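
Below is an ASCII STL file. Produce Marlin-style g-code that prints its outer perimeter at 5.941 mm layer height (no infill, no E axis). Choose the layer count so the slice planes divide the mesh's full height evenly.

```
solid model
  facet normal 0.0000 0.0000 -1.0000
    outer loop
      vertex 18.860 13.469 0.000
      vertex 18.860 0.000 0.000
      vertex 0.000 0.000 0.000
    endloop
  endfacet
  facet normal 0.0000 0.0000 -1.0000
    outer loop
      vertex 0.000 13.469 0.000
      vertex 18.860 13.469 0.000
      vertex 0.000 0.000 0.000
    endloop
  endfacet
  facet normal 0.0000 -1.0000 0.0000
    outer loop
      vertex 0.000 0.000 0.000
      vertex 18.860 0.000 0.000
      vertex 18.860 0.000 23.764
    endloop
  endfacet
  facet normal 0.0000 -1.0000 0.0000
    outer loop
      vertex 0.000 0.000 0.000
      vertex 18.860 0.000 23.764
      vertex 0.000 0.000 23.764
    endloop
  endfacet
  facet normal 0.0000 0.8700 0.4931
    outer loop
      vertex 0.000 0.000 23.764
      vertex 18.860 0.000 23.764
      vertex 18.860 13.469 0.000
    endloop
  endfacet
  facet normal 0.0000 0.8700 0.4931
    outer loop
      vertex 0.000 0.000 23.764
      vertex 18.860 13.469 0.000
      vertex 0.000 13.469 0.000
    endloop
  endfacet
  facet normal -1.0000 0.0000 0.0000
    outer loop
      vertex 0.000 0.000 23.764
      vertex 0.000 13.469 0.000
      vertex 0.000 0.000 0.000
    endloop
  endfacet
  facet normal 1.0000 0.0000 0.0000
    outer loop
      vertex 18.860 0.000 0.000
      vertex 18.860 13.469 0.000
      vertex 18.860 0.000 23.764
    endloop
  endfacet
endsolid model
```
; perimeter-only toolpath
G21 ; units = mm
G90 ; absolute positioning
G28 ; home
; layer 1
G0 Z5.941
G0 X0.000 Y0.000
G1 X18.860 Y0.000
G1 X18.860 Y10.102
G1 X0.000 Y10.102
G1 X0.000 Y0.000
; layer 2
G0 Z11.882
G0 X0.000 Y0.000
G1 X18.860 Y0.000
G1 X18.860 Y6.734
G1 X0.000 Y6.734
G1 X0.000 Y0.000
; layer 3
G0 Z17.823
G0 X0.000 Y0.000
G1 X18.860 Y0.000
G1 X18.860 Y3.367
G1 X0.000 Y3.367
G1 X0.000 Y0.000
M2 ; end

The solid is a wedge (ramp): 18.9 × 13.5 mm base, rising to 23.8 mm along the y=0 edge and sloping linearly to z=0 at y=13.5. Slicing at Δz = 5.941 mm — 4 equal slices spanning the solid's height, so layer i sits at z = i·h/4 — gives 3 non-empty perimeters. Each is a 4-segment closed polygon; G0 lifts to the layer z and rapids to the start vertex, then G1 traces the edges. The cross-section shrinks linearly with z (the slice at the apex is degenerate and omitted).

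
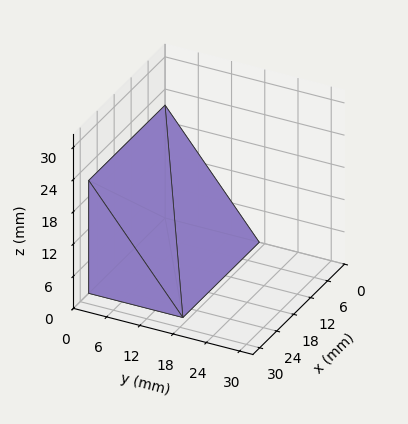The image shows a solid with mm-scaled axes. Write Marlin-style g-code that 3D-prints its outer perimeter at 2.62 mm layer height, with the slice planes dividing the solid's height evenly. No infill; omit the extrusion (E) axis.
Reading the render: the shape is a wedge (ramp): 27 × 17 mm base, rising to 21 mm along the y=0 edge and sloping linearly to z=0 at y=17 (dimensions read to the nearest mm from the axis ticks). For the g-code, the solid's height is divided into equal slices at the stated Δz and each level perimeter traced with G1 moves after a G0 lift.

; perimeter-only toolpath
G21 ; units = mm
G90 ; absolute positioning
G28 ; home
; layer 1
G0 Z2.62
G0 X0.00 Y0.00
G1 X27.00 Y0.00
G1 X27.00 Y14.88
G1 X0.00 Y14.88
G1 X0.00 Y0.00
; layer 2
G0 Z5.25
G0 X0.00 Y0.00
G1 X27.00 Y0.00
G1 X27.00 Y12.75
G1 X0.00 Y12.75
G1 X0.00 Y0.00
; layer 3
G0 Z7.88
G0 X0.00 Y0.00
G1 X27.00 Y0.00
G1 X27.00 Y10.62
G1 X0.00 Y10.62
G1 X0.00 Y0.00
; layer 4
G0 Z10.50
G0 X0.00 Y0.00
G1 X27.00 Y0.00
G1 X27.00 Y8.50
G1 X0.00 Y8.50
G1 X0.00 Y0.00
; layer 5
G0 Z13.12
G0 X0.00 Y0.00
G1 X27.00 Y0.00
G1 X27.00 Y6.38
G1 X0.00 Y6.38
G1 X0.00 Y0.00
; layer 6
G0 Z15.75
G0 X0.00 Y0.00
G1 X27.00 Y0.00
G1 X27.00 Y4.25
G1 X0.00 Y4.25
G1 X0.00 Y0.00
; layer 7
G0 Z18.38
G0 X0.00 Y0.00
G1 X27.00 Y0.00
G1 X27.00 Y2.12
G1 X0.00 Y2.12
G1 X0.00 Y0.00
M2 ; end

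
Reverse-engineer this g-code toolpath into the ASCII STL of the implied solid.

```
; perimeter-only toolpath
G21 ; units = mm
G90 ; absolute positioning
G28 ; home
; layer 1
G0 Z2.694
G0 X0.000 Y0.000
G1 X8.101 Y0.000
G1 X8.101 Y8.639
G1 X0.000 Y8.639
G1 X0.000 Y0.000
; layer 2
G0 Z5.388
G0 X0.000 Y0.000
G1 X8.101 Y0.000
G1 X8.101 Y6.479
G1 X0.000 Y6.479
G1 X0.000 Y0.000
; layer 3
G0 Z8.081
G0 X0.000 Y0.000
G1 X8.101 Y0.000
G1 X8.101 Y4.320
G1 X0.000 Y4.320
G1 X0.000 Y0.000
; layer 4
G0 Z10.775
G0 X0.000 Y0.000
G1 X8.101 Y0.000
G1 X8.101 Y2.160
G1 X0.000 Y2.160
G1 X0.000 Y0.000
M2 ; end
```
solid part
  facet normal 0.0000 0.0000 -1.0000
    outer loop
      vertex 8.101 10.799 0.000
      vertex 8.101 0.000 0.000
      vertex 0.000 0.000 0.000
    endloop
  endfacet
  facet normal 0.0000 0.0000 -1.0000
    outer loop
      vertex 0.000 10.799 0.000
      vertex 8.101 10.799 0.000
      vertex 0.000 0.000 0.000
    endloop
  endfacet
  facet normal 0.0000 -1.0000 0.0000
    outer loop
      vertex 0.000 0.000 0.000
      vertex 8.101 0.000 0.000
      vertex 8.101 0.000 13.469
    endloop
  endfacet
  facet normal 0.0000 -1.0000 0.0000
    outer loop
      vertex 0.000 0.000 0.000
      vertex 8.101 0.000 13.469
      vertex 0.000 0.000 13.469
    endloop
  endfacet
  facet normal 0.0000 0.7802 0.6255
    outer loop
      vertex 0.000 0.000 13.469
      vertex 8.101 0.000 13.469
      vertex 8.101 10.799 0.000
    endloop
  endfacet
  facet normal 0.0000 0.7802 0.6255
    outer loop
      vertex 0.000 0.000 13.469
      vertex 8.101 10.799 0.000
      vertex 0.000 10.799 0.000
    endloop
  endfacet
  facet normal -1.0000 0.0000 0.0000
    outer loop
      vertex 0.000 0.000 13.469
      vertex 0.000 10.799 0.000
      vertex 0.000 0.000 0.000
    endloop
  endfacet
  facet normal 1.0000 0.0000 0.0000
    outer loop
      vertex 8.101 0.000 0.000
      vertex 8.101 10.799 0.000
      vertex 8.101 0.000 13.469
    endloop
  endfacet
endsolid part

The G0 Z moves step by Δz≈2.694 mm. The G1 loops shrink linearly with z, so the solid tapers from its base footprint up to z≈13.5. Closing with a flat bottom cap and the tapered top and triangulating gives 8 facets — a wedge (ramp): 8.1 × 10.8 mm base, rising to 13.5 mm along the y=0 edge and sloping linearly to z=0 at y=10.8.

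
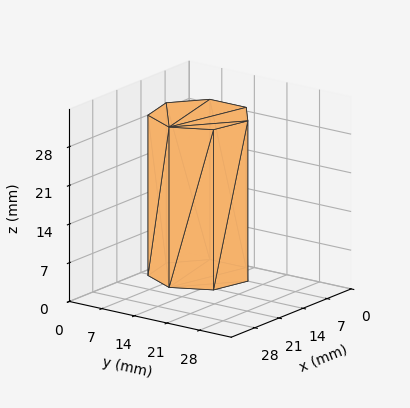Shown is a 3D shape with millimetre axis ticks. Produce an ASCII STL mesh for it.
Reading the render: the shape is a regular 7-sided prism (a cylinder approximated with 7 flat sides), circumscribed radius ≈ 9 mm, height ≈ 29 mm (dimensions read to the nearest mm from the axis ticks). For the STL, each face is triangulated and given an outward normal.

solid part
  facet normal 0.0000 0.0000 -1.0000
    outer loop
      vertex 6.997 17.774 0.000
      vertex 14.611 16.036 0.000
      vertex 18.000 9.000 0.000
    endloop
  endfacet
  facet normal 0.0000 0.0000 -1.0000
    outer loop
      vertex 0.891 12.905 0.000
      vertex 6.997 17.774 0.000
      vertex 18.000 9.000 0.000
    endloop
  endfacet
  facet normal 0.0000 0.0000 -1.0000
    outer loop
      vertex 0.891 5.095 0.000
      vertex 0.891 12.905 0.000
      vertex 18.000 9.000 0.000
    endloop
  endfacet
  facet normal 0.0000 0.0000 -1.0000
    outer loop
      vertex 6.997 0.226 0.000
      vertex 0.891 5.095 0.000
      vertex 18.000 9.000 0.000
    endloop
  endfacet
  facet normal 0.0000 0.0000 -1.0000
    outer loop
      vertex 14.611 1.964 0.000
      vertex 6.997 0.226 0.000
      vertex 18.000 9.000 0.000
    endloop
  endfacet
  facet normal 0.0000 0.0000 1.0000
    outer loop
      vertex 18.000 9.000 29.000
      vertex 14.611 16.036 29.000
      vertex 6.997 17.774 29.000
    endloop
  endfacet
  facet normal 0.0000 0.0000 1.0000
    outer loop
      vertex 18.000 9.000 29.000
      vertex 6.997 17.774 29.000
      vertex 0.891 12.905 29.000
    endloop
  endfacet
  facet normal 0.0000 0.0000 1.0000
    outer loop
      vertex 18.000 9.000 29.000
      vertex 0.891 12.905 29.000
      vertex 0.891 5.095 29.000
    endloop
  endfacet
  facet normal 0.0000 0.0000 1.0000
    outer loop
      vertex 18.000 9.000 29.000
      vertex 0.891 5.095 29.000
      vertex 6.997 0.226 29.000
    endloop
  endfacet
  facet normal 0.0000 0.0000 1.0000
    outer loop
      vertex 18.000 9.000 29.000
      vertex 6.997 0.226 29.000
      vertex 14.611 1.964 29.000
    endloop
  endfacet
  facet normal 0.9009 0.4340 0.0000
    outer loop
      vertex 18.000 9.000 0.000
      vertex 14.611 16.036 0.000
      vertex 14.611 16.036 29.000
    endloop
  endfacet
  facet normal 0.9009 0.4340 0.0000
    outer loop
      vertex 18.000 9.000 0.000
      vertex 14.611 16.036 29.000
      vertex 18.000 9.000 29.000
    endloop
  endfacet
  facet normal 0.2225 0.9749 0.0000
    outer loop
      vertex 14.611 16.036 0.000
      vertex 6.997 17.774 0.000
      vertex 6.997 17.774 29.000
    endloop
  endfacet
  facet normal 0.2225 0.9749 0.0000
    outer loop
      vertex 14.611 16.036 0.000
      vertex 6.997 17.774 29.000
      vertex 14.611 16.036 29.000
    endloop
  endfacet
  facet normal -0.6235 0.7819 0.0000
    outer loop
      vertex 6.997 17.774 0.000
      vertex 0.891 12.905 0.000
      vertex 0.891 12.905 29.000
    endloop
  endfacet
  facet normal -0.6235 0.7819 0.0000
    outer loop
      vertex 6.997 17.774 0.000
      vertex 0.891 12.905 29.000
      vertex 6.997 17.774 29.000
    endloop
  endfacet
  facet normal -1.0000 0.0000 0.0000
    outer loop
      vertex 0.891 12.905 0.000
      vertex 0.891 5.095 0.000
      vertex 0.891 5.095 29.000
    endloop
  endfacet
  facet normal -1.0000 0.0000 0.0000
    outer loop
      vertex 0.891 12.905 0.000
      vertex 0.891 5.095 29.000
      vertex 0.891 12.905 29.000
    endloop
  endfacet
  facet normal -0.6235 -0.7819 0.0000
    outer loop
      vertex 0.891 5.095 0.000
      vertex 6.997 0.226 0.000
      vertex 6.997 0.226 29.000
    endloop
  endfacet
  facet normal -0.6235 -0.7819 0.0000
    outer loop
      vertex 0.891 5.095 0.000
      vertex 6.997 0.226 29.000
      vertex 0.891 5.095 29.000
    endloop
  endfacet
  facet normal 0.2225 -0.9749 0.0000
    outer loop
      vertex 6.997 0.226 0.000
      vertex 14.611 1.964 0.000
      vertex 14.611 1.964 29.000
    endloop
  endfacet
  facet normal 0.2225 -0.9749 0.0000
    outer loop
      vertex 6.997 0.226 0.000
      vertex 14.611 1.964 29.000
      vertex 6.997 0.226 29.000
    endloop
  endfacet
  facet normal 0.9009 -0.4340 0.0000
    outer loop
      vertex 14.611 1.964 0.000
      vertex 18.000 9.000 0.000
      vertex 18.000 9.000 29.000
    endloop
  endfacet
  facet normal 0.9009 -0.4340 0.0000
    outer loop
      vertex 14.611 1.964 0.000
      vertex 18.000 9.000 29.000
      vertex 14.611 1.964 29.000
    endloop
  endfacet
endsolid part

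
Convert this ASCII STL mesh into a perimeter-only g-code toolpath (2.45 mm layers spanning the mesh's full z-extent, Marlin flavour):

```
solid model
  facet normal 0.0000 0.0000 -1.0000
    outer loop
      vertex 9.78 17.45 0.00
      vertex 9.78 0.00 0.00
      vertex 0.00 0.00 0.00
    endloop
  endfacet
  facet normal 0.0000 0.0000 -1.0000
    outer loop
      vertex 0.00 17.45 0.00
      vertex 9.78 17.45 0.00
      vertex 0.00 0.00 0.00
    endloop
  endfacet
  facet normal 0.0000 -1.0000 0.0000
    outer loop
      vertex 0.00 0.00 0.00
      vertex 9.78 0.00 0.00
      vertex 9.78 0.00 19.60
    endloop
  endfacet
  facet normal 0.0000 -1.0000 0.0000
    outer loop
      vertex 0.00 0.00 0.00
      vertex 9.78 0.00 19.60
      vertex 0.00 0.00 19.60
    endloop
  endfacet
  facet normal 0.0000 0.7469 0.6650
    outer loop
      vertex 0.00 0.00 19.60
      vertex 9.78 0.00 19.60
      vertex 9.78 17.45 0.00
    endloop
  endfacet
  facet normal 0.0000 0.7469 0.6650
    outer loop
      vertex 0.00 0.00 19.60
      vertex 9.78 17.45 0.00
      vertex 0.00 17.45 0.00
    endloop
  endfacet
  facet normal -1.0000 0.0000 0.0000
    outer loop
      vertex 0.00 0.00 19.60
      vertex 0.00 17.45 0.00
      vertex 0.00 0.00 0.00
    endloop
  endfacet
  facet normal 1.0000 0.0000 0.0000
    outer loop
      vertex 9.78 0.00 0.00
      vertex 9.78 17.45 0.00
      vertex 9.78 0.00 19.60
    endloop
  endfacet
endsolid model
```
; perimeter-only toolpath
G21 ; units = mm
G90 ; absolute positioning
G28 ; home
; layer 1
G0 Z2.45
G0 X0.00 Y0.00
G1 X9.78 Y0.00
G1 X9.78 Y15.27
G1 X0.00 Y15.27
G1 X0.00 Y0.00
; layer 2
G0 Z4.90
G0 X0.00 Y0.00
G1 X9.78 Y0.00
G1 X9.78 Y13.09
G1 X0.00 Y13.09
G1 X0.00 Y0.00
; layer 3
G0 Z7.35
G0 X0.00 Y0.00
G1 X9.78 Y0.00
G1 X9.78 Y10.91
G1 X0.00 Y10.91
G1 X0.00 Y0.00
; layer 4
G0 Z9.80
G0 X0.00 Y0.00
G1 X9.78 Y0.00
G1 X9.78 Y8.72
G1 X0.00 Y8.72
G1 X0.00 Y0.00
; layer 5
G0 Z12.25
G0 X0.00 Y0.00
G1 X9.78 Y0.00
G1 X9.78 Y6.54
G1 X0.00 Y6.54
G1 X0.00 Y0.00
; layer 6
G0 Z14.70
G0 X0.00 Y0.00
G1 X9.78 Y0.00
G1 X9.78 Y4.36
G1 X0.00 Y4.36
G1 X0.00 Y0.00
; layer 7
G0 Z17.15
G0 X0.00 Y0.00
G1 X9.78 Y0.00
G1 X9.78 Y2.18
G1 X0.00 Y2.18
G1 X0.00 Y0.00
M2 ; end

The solid is a wedge (ramp): 9.78 × 17.4 mm base, rising to 19.6 mm along the y=0 edge and sloping linearly to z=0 at y=17.4. Slicing at Δz = 2.45 mm — 8 equal slices spanning the solid's height, so layer i sits at z = i·h/8 — gives 7 non-empty perimeters. Each is a 4-segment closed polygon; G0 lifts to the layer z and rapids to the start vertex, then G1 traces the edges. The cross-section shrinks linearly with z (the slice at the apex is degenerate and omitted).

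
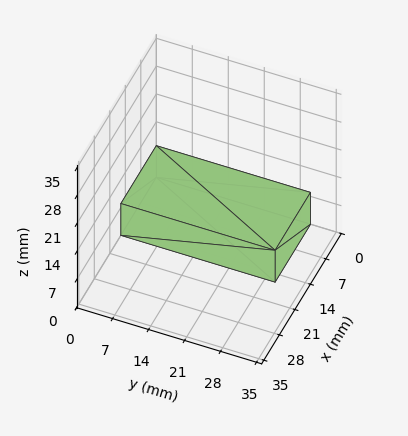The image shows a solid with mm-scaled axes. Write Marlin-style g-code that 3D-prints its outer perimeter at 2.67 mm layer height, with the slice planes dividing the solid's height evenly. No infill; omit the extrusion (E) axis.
Reading the render: the shape is a rectangular box, roughly 16 × 30 mm footprint and 8 mm tall (dimensions read to the nearest mm from the axis ticks). For the g-code, the solid's height is divided into equal slices at the stated Δz and each level perimeter traced with G1 moves after a G0 lift.

; perimeter-only toolpath
G21 ; units = mm
G90 ; absolute positioning
G28 ; home
; layer 1
G0 Z2.67
G0 X0.00 Y0.00
G1 X16.00 Y0.00
G1 X16.00 Y30.00
G1 X0.00 Y30.00
G1 X0.00 Y0.00
; layer 2
G0 Z5.33
G0 X0.00 Y0.00
G1 X16.00 Y0.00
G1 X16.00 Y30.00
G1 X0.00 Y30.00
G1 X0.00 Y0.00
; layer 3
G0 Z8.00
G0 X0.00 Y0.00
G1 X16.00 Y0.00
G1 X16.00 Y30.00
G1 X0.00 Y30.00
G1 X0.00 Y0.00
M2 ; end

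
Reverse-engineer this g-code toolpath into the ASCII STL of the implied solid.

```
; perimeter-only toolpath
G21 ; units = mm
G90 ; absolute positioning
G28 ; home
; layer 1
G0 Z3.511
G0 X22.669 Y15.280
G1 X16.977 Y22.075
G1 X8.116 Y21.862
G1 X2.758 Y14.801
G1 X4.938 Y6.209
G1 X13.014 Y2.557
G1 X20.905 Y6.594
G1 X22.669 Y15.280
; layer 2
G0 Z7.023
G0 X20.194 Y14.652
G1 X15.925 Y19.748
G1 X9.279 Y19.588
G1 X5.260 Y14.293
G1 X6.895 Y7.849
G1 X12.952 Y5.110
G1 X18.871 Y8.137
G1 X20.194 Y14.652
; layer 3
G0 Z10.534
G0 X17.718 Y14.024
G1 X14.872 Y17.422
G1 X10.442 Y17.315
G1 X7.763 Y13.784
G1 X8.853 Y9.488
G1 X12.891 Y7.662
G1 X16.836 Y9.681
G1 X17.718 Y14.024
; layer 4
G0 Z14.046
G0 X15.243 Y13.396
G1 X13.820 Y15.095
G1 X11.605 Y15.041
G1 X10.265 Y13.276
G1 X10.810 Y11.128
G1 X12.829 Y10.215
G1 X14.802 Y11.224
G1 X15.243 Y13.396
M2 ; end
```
solid part
  facet normal 0.0000 0.0000 -1.0000
    outer loop
      vertex 6.953 24.135 0.000
      vertex 18.029 24.402 0.000
      vertex 25.144 15.908 0.000
    endloop
  endfacet
  facet normal 0.0000 0.0000 -1.0000
    outer loop
      vertex 0.255 15.309 0.000
      vertex 6.953 24.135 0.000
      vertex 25.144 15.908 0.000
    endloop
  endfacet
  facet normal 0.0000 0.0000 -1.0000
    outer loop
      vertex 2.980 4.569 0.000
      vertex 0.255 15.309 0.000
      vertex 25.144 15.908 0.000
    endloop
  endfacet
  facet normal 0.0000 0.0000 -1.0000
    outer loop
      vertex 13.075 0.004 0.000
      vertex 2.980 4.569 0.000
      vertex 25.144 15.908 0.000
    endloop
  endfacet
  facet normal 0.0000 0.0000 -1.0000
    outer loop
      vertex 22.939 5.050 0.000
      vertex 13.075 0.004 0.000
      vertex 25.144 15.908 0.000
    endloop
  endfacet
  facet normal 0.6412 0.5371 0.5481
    outer loop
      vertex 25.144 15.908 0.000
      vertex 18.029 24.402 0.000
      vertex 12.768 12.768 17.557
    endloop
  endfacet
  facet normal -0.0202 0.8362 0.5481
    outer loop
      vertex 18.029 24.402 0.000
      vertex 6.953 24.135 0.000
      vertex 12.768 12.768 17.557
    endloop
  endfacet
  facet normal -0.6663 0.5056 0.5481
    outer loop
      vertex 6.953 24.135 0.000
      vertex 0.255 15.309 0.000
      vertex 12.768 12.768 17.557
    endloop
  endfacet
  facet normal -0.8108 -0.2057 0.5481
    outer loop
      vertex 0.255 15.309 0.000
      vertex 2.980 4.569 0.000
      vertex 12.768 12.768 17.557
    endloop
  endfacet
  facet normal -0.3446 -0.7621 0.5481
    outer loop
      vertex 2.980 4.569 0.000
      vertex 13.075 0.004 0.000
      vertex 12.768 12.768 17.557
    endloop
  endfacet
  facet normal 0.3809 -0.7447 0.5480
    outer loop
      vertex 13.075 0.004 0.000
      vertex 22.939 5.050 0.000
      vertex 12.768 12.768 17.557
    endloop
  endfacet
  facet normal 0.8197 -0.1665 0.5480
    outer loop
      vertex 22.939 5.050 0.000
      vertex 25.144 15.908 0.000
      vertex 12.768 12.768 17.557
    endloop
  endfacet
endsolid part

The G0 Z moves step by Δz≈3.511 mm. The G1 loops shrink linearly with z, so the solid tapers from its base footprint up to z≈17.6. Closing with a flat bottom cap and the tapered top and triangulating gives 12 facets — a regular 7-sided pyramid, base circumscribed radius ≈ 12.8 mm, apex at z ≈ 17.6 mm.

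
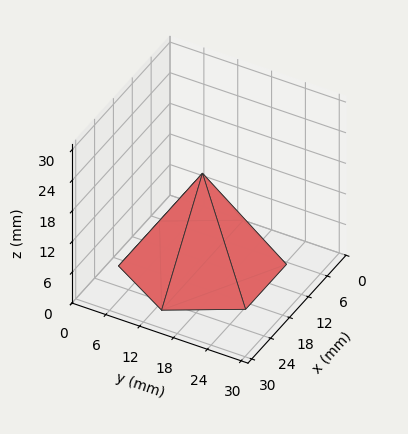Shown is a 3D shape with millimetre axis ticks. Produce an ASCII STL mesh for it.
Reading the render: the shape is a regular 6-sided pyramid, base circumscribed radius ≈ 13 mm, apex at z ≈ 18 mm (dimensions read to the nearest mm from the axis ticks). For the STL, each face is triangulated and given an outward normal.

solid part
  facet normal 0.0000 0.0000 -1.0000
    outer loop
      vertex 6.50 24.26 0.00
      vertex 19.50 24.26 0.00
      vertex 26.00 13.00 0.00
    endloop
  endfacet
  facet normal 0.0000 0.0000 -1.0000
    outer loop
      vertex 0.00 13.00 0.00
      vertex 6.50 24.26 0.00
      vertex 26.00 13.00 0.00
    endloop
  endfacet
  facet normal 0.0000 0.0000 -1.0000
    outer loop
      vertex 6.50 1.74 0.00
      vertex 0.00 13.00 0.00
      vertex 26.00 13.00 0.00
    endloop
  endfacet
  facet normal 0.0000 0.0000 -1.0000
    outer loop
      vertex 19.50 1.74 0.00
      vertex 6.50 1.74 0.00
      vertex 26.00 13.00 0.00
    endloop
  endfacet
  facet normal 0.7343 0.4239 0.5303
    outer loop
      vertex 26.00 13.00 0.00
      vertex 19.50 24.26 0.00
      vertex 13.00 13.00 18.00
    endloop
  endfacet
  facet normal 0.0000 0.8478 0.5303
    outer loop
      vertex 19.50 24.26 0.00
      vertex 6.50 24.26 0.00
      vertex 13.00 13.00 18.00
    endloop
  endfacet
  facet normal -0.7343 0.4239 0.5303
    outer loop
      vertex 6.50 24.26 0.00
      vertex 0.00 13.00 0.00
      vertex 13.00 13.00 18.00
    endloop
  endfacet
  facet normal -0.7343 -0.4239 0.5303
    outer loop
      vertex 0.00 13.00 0.00
      vertex 6.50 1.74 0.00
      vertex 13.00 13.00 18.00
    endloop
  endfacet
  facet normal 0.0000 -0.8478 0.5303
    outer loop
      vertex 6.50 1.74 0.00
      vertex 19.50 1.74 0.00
      vertex 13.00 13.00 18.00
    endloop
  endfacet
  facet normal 0.7343 -0.4239 0.5303
    outer loop
      vertex 19.50 1.74 0.00
      vertex 26.00 13.00 0.00
      vertex 13.00 13.00 18.00
    endloop
  endfacet
endsolid part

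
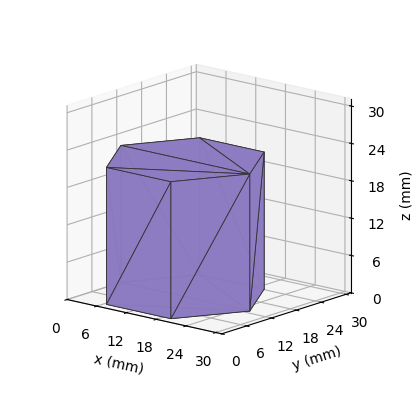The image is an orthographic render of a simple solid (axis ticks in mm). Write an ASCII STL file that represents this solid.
Reading the render: the shape is a regular 6-sided prism (a cylinder approximated with 6 flat sides), circumscribed radius ≈ 13 mm, height ≈ 22 mm (dimensions read to the nearest mm from the axis ticks). For the STL, each face is triangulated and given an outward normal.

solid part
  facet normal 0.0000 0.0000 -1.0000
    outer loop
      vertex 6.500 24.258 0.000
      vertex 19.500 24.258 0.000
      vertex 26.000 13.000 0.000
    endloop
  endfacet
  facet normal 0.0000 0.0000 -1.0000
    outer loop
      vertex 0.000 13.000 0.000
      vertex 6.500 24.258 0.000
      vertex 26.000 13.000 0.000
    endloop
  endfacet
  facet normal 0.0000 0.0000 -1.0000
    outer loop
      vertex 6.500 1.742 0.000
      vertex 0.000 13.000 0.000
      vertex 26.000 13.000 0.000
    endloop
  endfacet
  facet normal 0.0000 0.0000 -1.0000
    outer loop
      vertex 19.500 1.742 0.000
      vertex 6.500 1.742 0.000
      vertex 26.000 13.000 0.000
    endloop
  endfacet
  facet normal 0.0000 0.0000 1.0000
    outer loop
      vertex 26.000 13.000 22.000
      vertex 19.500 24.258 22.000
      vertex 6.500 24.258 22.000
    endloop
  endfacet
  facet normal 0.0000 0.0000 1.0000
    outer loop
      vertex 26.000 13.000 22.000
      vertex 6.500 24.258 22.000
      vertex 0.000 13.000 22.000
    endloop
  endfacet
  facet normal 0.0000 0.0000 1.0000
    outer loop
      vertex 26.000 13.000 22.000
      vertex 0.000 13.000 22.000
      vertex 6.500 1.742 22.000
    endloop
  endfacet
  facet normal 0.0000 0.0000 1.0000
    outer loop
      vertex 26.000 13.000 22.000
      vertex 6.500 1.742 22.000
      vertex 19.500 1.742 22.000
    endloop
  endfacet
  facet normal 0.8660 0.5000 0.0000
    outer loop
      vertex 26.000 13.000 0.000
      vertex 19.500 24.258 0.000
      vertex 19.500 24.258 22.000
    endloop
  endfacet
  facet normal 0.8660 0.5000 0.0000
    outer loop
      vertex 26.000 13.000 0.000
      vertex 19.500 24.258 22.000
      vertex 26.000 13.000 22.000
    endloop
  endfacet
  facet normal 0.0000 1.0000 0.0000
    outer loop
      vertex 19.500 24.258 0.000
      vertex 6.500 24.258 0.000
      vertex 6.500 24.258 22.000
    endloop
  endfacet
  facet normal 0.0000 1.0000 0.0000
    outer loop
      vertex 19.500 24.258 0.000
      vertex 6.500 24.258 22.000
      vertex 19.500 24.258 22.000
    endloop
  endfacet
  facet normal -0.8660 0.5000 0.0000
    outer loop
      vertex 6.500 24.258 0.000
      vertex 0.000 13.000 0.000
      vertex 0.000 13.000 22.000
    endloop
  endfacet
  facet normal -0.8660 0.5000 0.0000
    outer loop
      vertex 6.500 24.258 0.000
      vertex 0.000 13.000 22.000
      vertex 6.500 24.258 22.000
    endloop
  endfacet
  facet normal -0.8660 -0.5000 0.0000
    outer loop
      vertex 0.000 13.000 0.000
      vertex 6.500 1.742 0.000
      vertex 6.500 1.742 22.000
    endloop
  endfacet
  facet normal -0.8660 -0.5000 0.0000
    outer loop
      vertex 0.000 13.000 0.000
      vertex 6.500 1.742 22.000
      vertex 0.000 13.000 22.000
    endloop
  endfacet
  facet normal 0.0000 -1.0000 0.0000
    outer loop
      vertex 6.500 1.742 0.000
      vertex 19.500 1.742 0.000
      vertex 19.500 1.742 22.000
    endloop
  endfacet
  facet normal 0.0000 -1.0000 0.0000
    outer loop
      vertex 6.500 1.742 0.000
      vertex 19.500 1.742 22.000
      vertex 6.500 1.742 22.000
    endloop
  endfacet
  facet normal 0.8660 -0.5000 0.0000
    outer loop
      vertex 19.500 1.742 0.000
      vertex 26.000 13.000 0.000
      vertex 26.000 13.000 22.000
    endloop
  endfacet
  facet normal 0.8660 -0.5000 0.0000
    outer loop
      vertex 19.500 1.742 0.000
      vertex 26.000 13.000 22.000
      vertex 19.500 1.742 22.000
    endloop
  endfacet
endsolid part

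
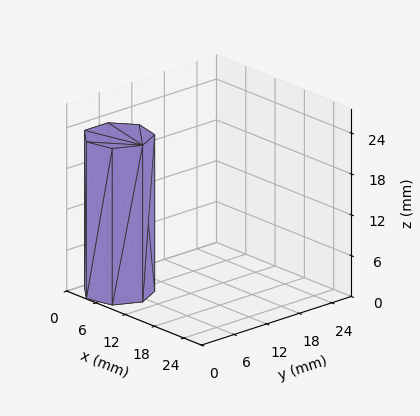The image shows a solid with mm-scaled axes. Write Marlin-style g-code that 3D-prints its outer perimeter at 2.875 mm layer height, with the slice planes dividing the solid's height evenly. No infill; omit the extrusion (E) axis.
Reading the render: the shape is a regular 7-sided prism (a cylinder approximated with 7 flat sides), circumscribed radius ≈ 5 mm, height ≈ 23 mm (dimensions read to the nearest mm from the axis ticks). For the g-code, the solid's height is divided into equal slices at the stated Δz and each level perimeter traced with G1 moves after a G0 lift.

; perimeter-only toolpath
G21 ; units = mm
G90 ; absolute positioning
G28 ; home
; layer 1
G0 Z2.875
G0 X10.000 Y5.000
G1 X8.117 Y8.909
G1 X3.887 Y9.875
G1 X0.495 Y7.169
G1 X0.495 Y2.831
G1 X3.887 Y0.125
G1 X8.117 Y1.091
G1 X10.000 Y5.000
; layer 2
G0 Z5.750
G0 X10.000 Y5.000
G1 X8.117 Y8.909
G1 X3.887 Y9.875
G1 X0.495 Y7.169
G1 X0.495 Y2.831
G1 X3.887 Y0.125
G1 X8.117 Y1.091
G1 X10.000 Y5.000
; layer 3
G0 Z8.625
G0 X10.000 Y5.000
G1 X8.117 Y8.909
G1 X3.887 Y9.875
G1 X0.495 Y7.169
G1 X0.495 Y2.831
G1 X3.887 Y0.125
G1 X8.117 Y1.091
G1 X10.000 Y5.000
; layer 4
G0 Z11.500
G0 X10.000 Y5.000
G1 X8.117 Y8.909
G1 X3.887 Y9.875
G1 X0.495 Y7.169
G1 X0.495 Y2.831
G1 X3.887 Y0.125
G1 X8.117 Y1.091
G1 X10.000 Y5.000
; layer 5
G0 Z14.375
G0 X10.000 Y5.000
G1 X8.117 Y8.909
G1 X3.887 Y9.875
G1 X0.495 Y7.169
G1 X0.495 Y2.831
G1 X3.887 Y0.125
G1 X8.117 Y1.091
G1 X10.000 Y5.000
; layer 6
G0 Z17.250
G0 X10.000 Y5.000
G1 X8.117 Y8.909
G1 X3.887 Y9.875
G1 X0.495 Y7.169
G1 X0.495 Y2.831
G1 X3.887 Y0.125
G1 X8.117 Y1.091
G1 X10.000 Y5.000
; layer 7
G0 Z20.125
G0 X10.000 Y5.000
G1 X8.117 Y8.909
G1 X3.887 Y9.875
G1 X0.495 Y7.169
G1 X0.495 Y2.831
G1 X3.887 Y0.125
G1 X8.117 Y1.091
G1 X10.000 Y5.000
; layer 8
G0 Z23.000
G0 X10.000 Y5.000
G1 X8.117 Y8.909
G1 X3.887 Y9.875
G1 X0.495 Y7.169
G1 X0.495 Y2.831
G1 X3.887 Y0.125
G1 X8.117 Y1.091
G1 X10.000 Y5.000
M2 ; end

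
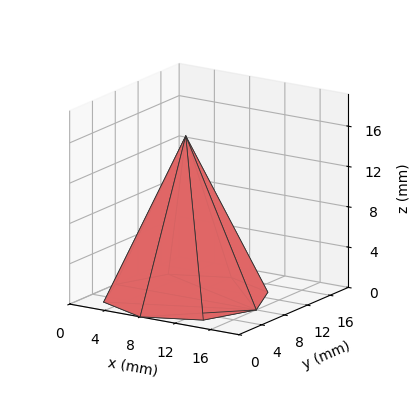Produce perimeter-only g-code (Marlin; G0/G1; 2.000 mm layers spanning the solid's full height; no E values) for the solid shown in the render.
Reading the render: the shape is a regular 8-sided pyramid, base circumscribed radius ≈ 8 mm, apex at z ≈ 16 mm (dimensions read to the nearest mm from the axis ticks). For the g-code, the solid's height is divided into equal slices at the stated Δz and each level perimeter traced with G1 moves after a G0 lift.

; perimeter-only toolpath
G21 ; units = mm
G90 ; absolute positioning
G28 ; home
; layer 1
G0 Z2.000
G0 X15.000 Y8.000
G1 X12.950 Y12.950
G1 X8.000 Y15.000
G1 X3.050 Y12.950
G1 X1.000 Y8.000
G1 X3.050 Y3.050
G1 X8.000 Y1.000
G1 X12.950 Y3.050
G1 X15.000 Y8.000
; layer 2
G0 Z4.000
G0 X14.000 Y8.000
G1 X12.243 Y12.243
G1 X8.000 Y14.000
G1 X3.757 Y12.243
G1 X2.000 Y8.000
G1 X3.757 Y3.757
G1 X8.000 Y2.000
G1 X12.243 Y3.757
G1 X14.000 Y8.000
; layer 3
G0 Z6.000
G0 X13.000 Y8.000
G1 X11.536 Y11.536
G1 X8.000 Y13.000
G1 X4.464 Y11.536
G1 X3.000 Y8.000
G1 X4.464 Y4.464
G1 X8.000 Y3.000
G1 X11.536 Y4.464
G1 X13.000 Y8.000
; layer 4
G0 Z8.000
G0 X12.000 Y8.000
G1 X10.829 Y10.829
G1 X8.000 Y12.000
G1 X5.171 Y10.829
G1 X4.000 Y8.000
G1 X5.171 Y5.171
G1 X8.000 Y4.000
G1 X10.829 Y5.171
G1 X12.000 Y8.000
; layer 5
G0 Z10.000
G0 X11.000 Y8.000
G1 X10.121 Y10.121
G1 X8.000 Y11.000
G1 X5.879 Y10.121
G1 X5.000 Y8.000
G1 X5.879 Y5.879
G1 X8.000 Y5.000
G1 X10.121 Y5.879
G1 X11.000 Y8.000
; layer 6
G0 Z12.000
G0 X10.000 Y8.000
G1 X9.414 Y9.414
G1 X8.000 Y10.000
G1 X6.586 Y9.414
G1 X6.000 Y8.000
G1 X6.586 Y6.586
G1 X8.000 Y6.000
G1 X9.414 Y6.586
G1 X10.000 Y8.000
; layer 7
G0 Z14.000
G0 X9.000 Y8.000
G1 X8.707 Y8.707
G1 X8.000 Y9.000
G1 X7.293 Y8.707
G1 X7.000 Y8.000
G1 X7.293 Y7.293
G1 X8.000 Y7.000
G1 X8.707 Y7.293
G1 X9.000 Y8.000
M2 ; end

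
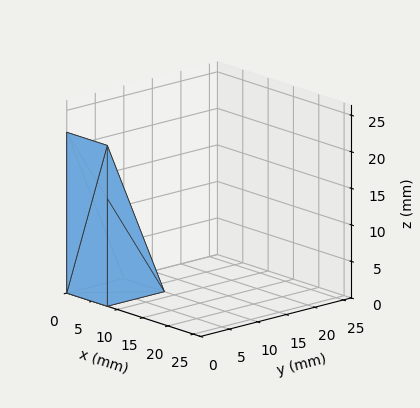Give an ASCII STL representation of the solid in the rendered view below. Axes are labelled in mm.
Reading the render: the shape is a wedge (ramp): 8 × 10 mm base, rising to 22 mm along the y=0 edge and sloping linearly to z=0 at y=10 (dimensions read to the nearest mm from the axis ticks). For the STL, each face is triangulated and given an outward normal.

solid part
  facet normal 0.0000 0.0000 -1.0000
    outer loop
      vertex 8.00 10.00 0.00
      vertex 8.00 0.00 0.00
      vertex 0.00 0.00 0.00
    endloop
  endfacet
  facet normal 0.0000 0.0000 -1.0000
    outer loop
      vertex 0.00 10.00 0.00
      vertex 8.00 10.00 0.00
      vertex 0.00 0.00 0.00
    endloop
  endfacet
  facet normal 0.0000 -1.0000 0.0000
    outer loop
      vertex 0.00 0.00 0.00
      vertex 8.00 0.00 0.00
      vertex 8.00 0.00 22.00
    endloop
  endfacet
  facet normal 0.0000 -1.0000 0.0000
    outer loop
      vertex 0.00 0.00 0.00
      vertex 8.00 0.00 22.00
      vertex 0.00 0.00 22.00
    endloop
  endfacet
  facet normal 0.0000 0.9104 0.4138
    outer loop
      vertex 0.00 0.00 22.00
      vertex 8.00 0.00 22.00
      vertex 8.00 10.00 0.00
    endloop
  endfacet
  facet normal 0.0000 0.9104 0.4138
    outer loop
      vertex 0.00 0.00 22.00
      vertex 8.00 10.00 0.00
      vertex 0.00 10.00 0.00
    endloop
  endfacet
  facet normal -1.0000 0.0000 0.0000
    outer loop
      vertex 0.00 0.00 22.00
      vertex 0.00 10.00 0.00
      vertex 0.00 0.00 0.00
    endloop
  endfacet
  facet normal 1.0000 0.0000 0.0000
    outer loop
      vertex 8.00 0.00 0.00
      vertex 8.00 10.00 0.00
      vertex 8.00 0.00 22.00
    endloop
  endfacet
endsolid part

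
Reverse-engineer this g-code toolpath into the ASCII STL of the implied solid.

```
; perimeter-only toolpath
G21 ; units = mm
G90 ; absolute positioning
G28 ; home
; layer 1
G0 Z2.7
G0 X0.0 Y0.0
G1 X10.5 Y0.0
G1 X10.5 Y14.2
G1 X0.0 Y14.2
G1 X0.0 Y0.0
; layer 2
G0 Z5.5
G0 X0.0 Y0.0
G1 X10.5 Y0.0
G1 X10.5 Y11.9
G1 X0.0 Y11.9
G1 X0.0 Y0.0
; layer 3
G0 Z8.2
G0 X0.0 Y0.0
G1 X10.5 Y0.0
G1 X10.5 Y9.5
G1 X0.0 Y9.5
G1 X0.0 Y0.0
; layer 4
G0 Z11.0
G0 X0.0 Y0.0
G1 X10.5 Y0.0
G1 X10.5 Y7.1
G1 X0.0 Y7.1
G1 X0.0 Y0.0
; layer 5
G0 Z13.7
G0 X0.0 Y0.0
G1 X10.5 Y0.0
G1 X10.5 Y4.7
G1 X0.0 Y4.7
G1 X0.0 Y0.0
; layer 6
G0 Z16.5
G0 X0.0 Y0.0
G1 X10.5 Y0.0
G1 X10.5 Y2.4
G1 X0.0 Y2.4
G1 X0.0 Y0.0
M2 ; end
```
solid part
  facet normal 0.0000 0.0000 -1.0000
    outer loop
      vertex 10.5 16.6 0.0
      vertex 10.5 0.0 0.0
      vertex 0.0 0.0 0.0
    endloop
  endfacet
  facet normal 0.0000 0.0000 -1.0000
    outer loop
      vertex 0.0 16.6 0.0
      vertex 10.5 16.6 0.0
      vertex 0.0 0.0 0.0
    endloop
  endfacet
  facet normal 0.0000 -1.0000 0.0000
    outer loop
      vertex 0.0 0.0 0.0
      vertex 10.5 0.0 0.0
      vertex 10.5 0.0 19.2
    endloop
  endfacet
  facet normal 0.0000 -1.0000 0.0000
    outer loop
      vertex 0.0 0.0 0.0
      vertex 10.5 0.0 19.2
      vertex 0.0 0.0 19.2
    endloop
  endfacet
  facet normal 0.0000 0.7565 0.6540
    outer loop
      vertex 0.0 0.0 19.2
      vertex 10.5 0.0 19.2
      vertex 10.5 16.6 0.0
    endloop
  endfacet
  facet normal 0.0000 0.7565 0.6540
    outer loop
      vertex 0.0 0.0 19.2
      vertex 10.5 16.6 0.0
      vertex 0.0 16.6 0.0
    endloop
  endfacet
  facet normal -1.0000 0.0000 0.0000
    outer loop
      vertex 0.0 0.0 19.2
      vertex 0.0 16.6 0.0
      vertex 0.0 0.0 0.0
    endloop
  endfacet
  facet normal 1.0000 0.0000 0.0000
    outer loop
      vertex 10.5 0.0 0.0
      vertex 10.5 16.6 0.0
      vertex 10.5 0.0 19.2
    endloop
  endfacet
endsolid part

The G0 Z moves step by Δz≈2.7 mm. The G1 loops shrink linearly with z, so the solid tapers from its base footprint up to z≈19.2. Closing with a flat bottom cap and the tapered top and triangulating gives 8 facets — a wedge (ramp): 10.5 × 16.6 mm base, rising to 19.2 mm along the y=0 edge and sloping linearly to z=0 at y=16.6.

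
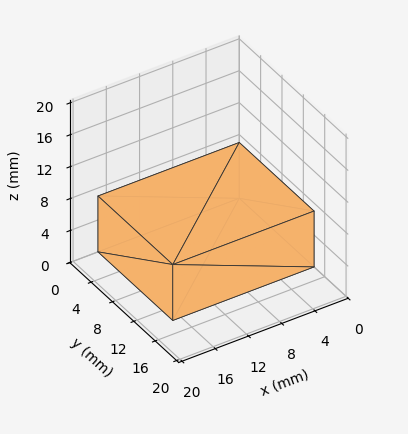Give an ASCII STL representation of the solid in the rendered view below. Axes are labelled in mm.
Reading the render: the shape is a rectangular box, roughly 17 × 14 mm footprint and 7 mm tall (dimensions read to the nearest mm from the axis ticks). For the STL, each face is triangulated and given an outward normal.

solid part
  facet normal 0.0000 0.0000 -1.0000
    outer loop
      vertex 17.0 14.0 0.0
      vertex 17.0 0.0 0.0
      vertex 0.0 0.0 0.0
    endloop
  endfacet
  facet normal 0.0000 0.0000 -1.0000
    outer loop
      vertex 0.0 14.0 0.0
      vertex 17.0 14.0 0.0
      vertex 0.0 0.0 0.0
    endloop
  endfacet
  facet normal 0.0000 0.0000 1.0000
    outer loop
      vertex 0.0 0.0 7.0
      vertex 17.0 0.0 7.0
      vertex 17.0 14.0 7.0
    endloop
  endfacet
  facet normal 0.0000 0.0000 1.0000
    outer loop
      vertex 0.0 0.0 7.0
      vertex 17.0 14.0 7.0
      vertex 0.0 14.0 7.0
    endloop
  endfacet
  facet normal 0.0000 -1.0000 0.0000
    outer loop
      vertex 0.0 0.0 0.0
      vertex 17.0 0.0 0.0
      vertex 17.0 0.0 7.0
    endloop
  endfacet
  facet normal 0.0000 -1.0000 0.0000
    outer loop
      vertex 0.0 0.0 0.0
      vertex 17.0 0.0 7.0
      vertex 0.0 0.0 7.0
    endloop
  endfacet
  facet normal 0.0000 1.0000 0.0000
    outer loop
      vertex 17.0 14.0 7.0
      vertex 17.0 14.0 0.0
      vertex 0.0 14.0 0.0
    endloop
  endfacet
  facet normal 0.0000 1.0000 0.0000
    outer loop
      vertex 0.0 14.0 7.0
      vertex 17.0 14.0 7.0
      vertex 0.0 14.0 0.0
    endloop
  endfacet
  facet normal -1.0000 0.0000 0.0000
    outer loop
      vertex 0.0 14.0 7.0
      vertex 0.0 14.0 0.0
      vertex 0.0 0.0 0.0
    endloop
  endfacet
  facet normal -1.0000 0.0000 0.0000
    outer loop
      vertex 0.0 0.0 7.0
      vertex 0.0 14.0 7.0
      vertex 0.0 0.0 0.0
    endloop
  endfacet
  facet normal 1.0000 0.0000 0.0000
    outer loop
      vertex 17.0 0.0 0.0
      vertex 17.0 14.0 0.0
      vertex 17.0 14.0 7.0
    endloop
  endfacet
  facet normal 1.0000 0.0000 0.0000
    outer loop
      vertex 17.0 0.0 0.0
      vertex 17.0 14.0 7.0
      vertex 17.0 0.0 7.0
    endloop
  endfacet
endsolid part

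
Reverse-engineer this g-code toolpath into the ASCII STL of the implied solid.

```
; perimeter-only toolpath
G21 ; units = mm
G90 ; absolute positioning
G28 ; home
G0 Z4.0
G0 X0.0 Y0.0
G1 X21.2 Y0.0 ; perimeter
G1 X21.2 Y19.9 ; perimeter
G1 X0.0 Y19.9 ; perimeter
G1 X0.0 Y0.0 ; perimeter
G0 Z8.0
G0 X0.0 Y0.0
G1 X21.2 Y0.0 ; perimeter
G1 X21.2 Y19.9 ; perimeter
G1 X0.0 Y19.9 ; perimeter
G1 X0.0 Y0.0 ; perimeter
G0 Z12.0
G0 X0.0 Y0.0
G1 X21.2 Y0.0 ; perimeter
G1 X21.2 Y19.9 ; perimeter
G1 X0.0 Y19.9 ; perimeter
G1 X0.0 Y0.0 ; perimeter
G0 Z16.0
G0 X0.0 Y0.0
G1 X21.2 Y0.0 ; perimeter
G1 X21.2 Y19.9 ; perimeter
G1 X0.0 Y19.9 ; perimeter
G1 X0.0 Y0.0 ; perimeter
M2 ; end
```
solid part
  facet normal 0.0000 0.0000 -1.0000
    outer loop
      vertex 21.2 19.9 0.0
      vertex 21.2 0.0 0.0
      vertex 0.0 0.0 0.0
    endloop
  endfacet
  facet normal 0.0000 0.0000 -1.0000
    outer loop
      vertex 0.0 19.9 0.0
      vertex 21.2 19.9 0.0
      vertex 0.0 0.0 0.0
    endloop
  endfacet
  facet normal 0.0000 0.0000 1.0000
    outer loop
      vertex 0.0 0.0 16.0
      vertex 21.2 0.0 16.0
      vertex 21.2 19.9 16.0
    endloop
  endfacet
  facet normal 0.0000 0.0000 1.0000
    outer loop
      vertex 0.0 0.0 16.0
      vertex 21.2 19.9 16.0
      vertex 0.0 19.9 16.0
    endloop
  endfacet
  facet normal 0.0000 -1.0000 0.0000
    outer loop
      vertex 0.0 0.0 0.0
      vertex 21.2 0.0 0.0
      vertex 21.2 0.0 16.0
    endloop
  endfacet
  facet normal 0.0000 -1.0000 0.0000
    outer loop
      vertex 0.0 0.0 0.0
      vertex 21.2 0.0 16.0
      vertex 0.0 0.0 16.0
    endloop
  endfacet
  facet normal 0.0000 1.0000 0.0000
    outer loop
      vertex 21.2 19.9 16.0
      vertex 21.2 19.9 0.0
      vertex 0.0 19.9 0.0
    endloop
  endfacet
  facet normal 0.0000 1.0000 0.0000
    outer loop
      vertex 0.0 19.9 16.0
      vertex 21.2 19.9 16.0
      vertex 0.0 19.9 0.0
    endloop
  endfacet
  facet normal -1.0000 0.0000 0.0000
    outer loop
      vertex 0.0 19.9 16.0
      vertex 0.0 19.9 0.0
      vertex 0.0 0.0 0.0
    endloop
  endfacet
  facet normal -1.0000 0.0000 0.0000
    outer loop
      vertex 0.0 0.0 16.0
      vertex 0.0 19.9 16.0
      vertex 0.0 0.0 0.0
    endloop
  endfacet
  facet normal 1.0000 0.0000 0.0000
    outer loop
      vertex 21.2 0.0 0.0
      vertex 21.2 19.9 0.0
      vertex 21.2 19.9 16.0
    endloop
  endfacet
  facet normal 1.0000 0.0000 0.0000
    outer loop
      vertex 21.2 0.0 0.0
      vertex 21.2 19.9 16.0
      vertex 21.2 0.0 16.0
    endloop
  endfacet
endsolid part

The G0 Z moves step by Δz≈4.0 mm. Every layer's G1 loop is the same polygon, so the solid is a straight extrusion of it from z=0 to z≈16. Closing with flat bottom and top caps and triangulating gives 12 facets — a rectangular box, roughly 21.2 × 19.9 mm footprint and 16 mm tall.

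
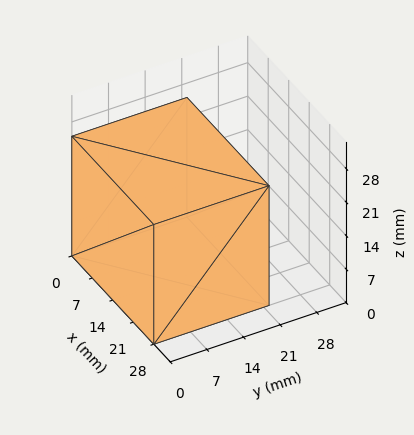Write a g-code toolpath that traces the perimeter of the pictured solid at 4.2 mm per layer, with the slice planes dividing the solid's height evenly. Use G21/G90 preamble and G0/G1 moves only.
Reading the render: the shape is a rectangular box, roughly 28 × 22 mm footprint and 25 mm tall (dimensions read to the nearest mm from the axis ticks). For the g-code, the solid's height is divided into equal slices at the stated Δz and each level perimeter traced with G1 moves after a G0 lift.

; perimeter-only toolpath
G21 ; units = mm
G90 ; absolute positioning
G28 ; home
; layer 1
G0 Z4.2
G0 X0.0 Y0.0
G1 X28.0 Y0.0
G1 X28.0 Y22.0
G1 X0.0 Y22.0
G1 X0.0 Y0.0
; layer 2
G0 Z8.3
G0 X0.0 Y0.0
G1 X28.0 Y0.0
G1 X28.0 Y22.0
G1 X0.0 Y22.0
G1 X0.0 Y0.0
; layer 3
G0 Z12.5
G0 X0.0 Y0.0
G1 X28.0 Y0.0
G1 X28.0 Y22.0
G1 X0.0 Y22.0
G1 X0.0 Y0.0
; layer 4
G0 Z16.7
G0 X0.0 Y0.0
G1 X28.0 Y0.0
G1 X28.0 Y22.0
G1 X0.0 Y22.0
G1 X0.0 Y0.0
; layer 5
G0 Z20.8
G0 X0.0 Y0.0
G1 X28.0 Y0.0
G1 X28.0 Y22.0
G1 X0.0 Y22.0
G1 X0.0 Y0.0
; layer 6
G0 Z25.0
G0 X0.0 Y0.0
G1 X28.0 Y0.0
G1 X28.0 Y22.0
G1 X0.0 Y22.0
G1 X0.0 Y0.0
M2 ; end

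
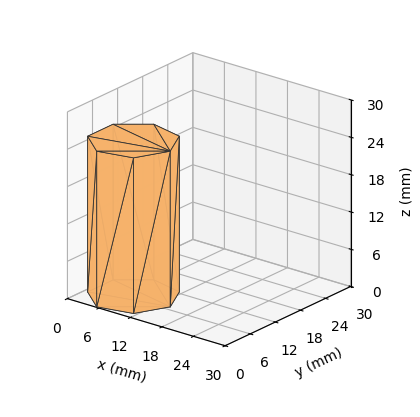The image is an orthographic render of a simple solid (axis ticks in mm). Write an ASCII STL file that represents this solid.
Reading the render: the shape is a regular 7-sided prism (a cylinder approximated with 7 flat sides), circumscribed radius ≈ 7 mm, height ≈ 25 mm (dimensions read to the nearest mm from the axis ticks). For the STL, each face is triangulated and given an outward normal.

solid part
  facet normal 0.0000 0.0000 -1.0000
    outer loop
      vertex 5.442 13.824 0.000
      vertex 11.364 12.473 0.000
      vertex 14.000 7.000 0.000
    endloop
  endfacet
  facet normal 0.0000 0.0000 -1.0000
    outer loop
      vertex 0.693 10.037 0.000
      vertex 5.442 13.824 0.000
      vertex 14.000 7.000 0.000
    endloop
  endfacet
  facet normal 0.0000 0.0000 -1.0000
    outer loop
      vertex 0.693 3.963 0.000
      vertex 0.693 10.037 0.000
      vertex 14.000 7.000 0.000
    endloop
  endfacet
  facet normal 0.0000 0.0000 -1.0000
    outer loop
      vertex 5.442 0.176 0.000
      vertex 0.693 3.963 0.000
      vertex 14.000 7.000 0.000
    endloop
  endfacet
  facet normal 0.0000 0.0000 -1.0000
    outer loop
      vertex 11.364 1.527 0.000
      vertex 5.442 0.176 0.000
      vertex 14.000 7.000 0.000
    endloop
  endfacet
  facet normal 0.0000 0.0000 1.0000
    outer loop
      vertex 14.000 7.000 25.000
      vertex 11.364 12.473 25.000
      vertex 5.442 13.824 25.000
    endloop
  endfacet
  facet normal 0.0000 0.0000 1.0000
    outer loop
      vertex 14.000 7.000 25.000
      vertex 5.442 13.824 25.000
      vertex 0.693 10.037 25.000
    endloop
  endfacet
  facet normal 0.0000 0.0000 1.0000
    outer loop
      vertex 14.000 7.000 25.000
      vertex 0.693 10.037 25.000
      vertex 0.693 3.963 25.000
    endloop
  endfacet
  facet normal 0.0000 0.0000 1.0000
    outer loop
      vertex 14.000 7.000 25.000
      vertex 0.693 3.963 25.000
      vertex 5.442 0.176 25.000
    endloop
  endfacet
  facet normal 0.0000 0.0000 1.0000
    outer loop
      vertex 14.000 7.000 25.000
      vertex 5.442 0.176 25.000
      vertex 11.364 1.527 25.000
    endloop
  endfacet
  facet normal 0.9009 0.4339 0.0000
    outer loop
      vertex 14.000 7.000 0.000
      vertex 11.364 12.473 0.000
      vertex 11.364 12.473 25.000
    endloop
  endfacet
  facet normal 0.9009 0.4339 0.0000
    outer loop
      vertex 14.000 7.000 0.000
      vertex 11.364 12.473 25.000
      vertex 14.000 7.000 25.000
    endloop
  endfacet
  facet normal 0.2224 0.9750 0.0000
    outer loop
      vertex 11.364 12.473 0.000
      vertex 5.442 13.824 0.000
      vertex 5.442 13.824 25.000
    endloop
  endfacet
  facet normal 0.2224 0.9750 0.0000
    outer loop
      vertex 11.364 12.473 0.000
      vertex 5.442 13.824 25.000
      vertex 11.364 12.473 25.000
    endloop
  endfacet
  facet normal -0.6235 0.7818 0.0000
    outer loop
      vertex 5.442 13.824 0.000
      vertex 0.693 10.037 0.000
      vertex 0.693 10.037 25.000
    endloop
  endfacet
  facet normal -0.6235 0.7818 0.0000
    outer loop
      vertex 5.442 13.824 0.000
      vertex 0.693 10.037 25.000
      vertex 5.442 13.824 25.000
    endloop
  endfacet
  facet normal -1.0000 0.0000 0.0000
    outer loop
      vertex 0.693 10.037 0.000
      vertex 0.693 3.963 0.000
      vertex 0.693 3.963 25.000
    endloop
  endfacet
  facet normal -1.0000 0.0000 0.0000
    outer loop
      vertex 0.693 10.037 0.000
      vertex 0.693 3.963 25.000
      vertex 0.693 10.037 25.000
    endloop
  endfacet
  facet normal -0.6235 -0.7818 0.0000
    outer loop
      vertex 0.693 3.963 0.000
      vertex 5.442 0.176 0.000
      vertex 5.442 0.176 25.000
    endloop
  endfacet
  facet normal -0.6235 -0.7818 0.0000
    outer loop
      vertex 0.693 3.963 0.000
      vertex 5.442 0.176 25.000
      vertex 0.693 3.963 25.000
    endloop
  endfacet
  facet normal 0.2224 -0.9750 0.0000
    outer loop
      vertex 5.442 0.176 0.000
      vertex 11.364 1.527 0.000
      vertex 11.364 1.527 25.000
    endloop
  endfacet
  facet normal 0.2224 -0.9750 0.0000
    outer loop
      vertex 5.442 0.176 0.000
      vertex 11.364 1.527 25.000
      vertex 5.442 0.176 25.000
    endloop
  endfacet
  facet normal 0.9009 -0.4339 0.0000
    outer loop
      vertex 11.364 1.527 0.000
      vertex 14.000 7.000 0.000
      vertex 14.000 7.000 25.000
    endloop
  endfacet
  facet normal 0.9009 -0.4339 0.0000
    outer loop
      vertex 11.364 1.527 0.000
      vertex 14.000 7.000 25.000
      vertex 11.364 1.527 25.000
    endloop
  endfacet
endsolid part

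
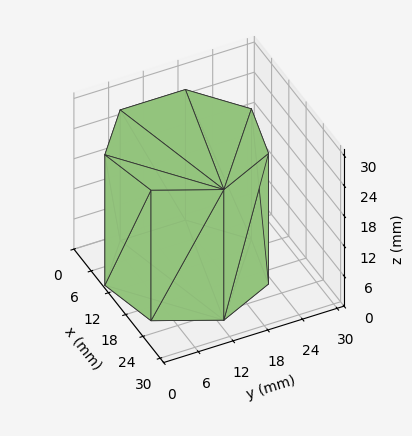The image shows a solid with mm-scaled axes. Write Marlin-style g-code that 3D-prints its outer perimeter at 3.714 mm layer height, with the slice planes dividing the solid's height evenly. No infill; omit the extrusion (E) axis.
Reading the render: the shape is a regular 7-sided prism (a cylinder approximated with 7 flat sides), circumscribed radius ≈ 13 mm, height ≈ 26 mm (dimensions read to the nearest mm from the axis ticks). For the g-code, the solid's height is divided into equal slices at the stated Δz and each level perimeter traced with G1 moves after a G0 lift.

; perimeter-only toolpath
G21 ; units = mm
G90 ; absolute positioning
G28 ; home
; layer 1
G0 Z3.714
G0 X26.000 Y13.000
G1 X21.105 Y23.164
G1 X10.107 Y25.674
G1 X1.287 Y18.640
G1 X1.287 Y7.360
G1 X10.107 Y0.326
G1 X21.105 Y2.836
G1 X26.000 Y13.000
; layer 2
G0 Z7.429
G0 X26.000 Y13.000
G1 X21.105 Y23.164
G1 X10.107 Y25.674
G1 X1.287 Y18.640
G1 X1.287 Y7.360
G1 X10.107 Y0.326
G1 X21.105 Y2.836
G1 X26.000 Y13.000
; layer 3
G0 Z11.143
G0 X26.000 Y13.000
G1 X21.105 Y23.164
G1 X10.107 Y25.674
G1 X1.287 Y18.640
G1 X1.287 Y7.360
G1 X10.107 Y0.326
G1 X21.105 Y2.836
G1 X26.000 Y13.000
; layer 4
G0 Z14.857
G0 X26.000 Y13.000
G1 X21.105 Y23.164
G1 X10.107 Y25.674
G1 X1.287 Y18.640
G1 X1.287 Y7.360
G1 X10.107 Y0.326
G1 X21.105 Y2.836
G1 X26.000 Y13.000
; layer 5
G0 Z18.571
G0 X26.000 Y13.000
G1 X21.105 Y23.164
G1 X10.107 Y25.674
G1 X1.287 Y18.640
G1 X1.287 Y7.360
G1 X10.107 Y0.326
G1 X21.105 Y2.836
G1 X26.000 Y13.000
; layer 6
G0 Z22.286
G0 X26.000 Y13.000
G1 X21.105 Y23.164
G1 X10.107 Y25.674
G1 X1.287 Y18.640
G1 X1.287 Y7.360
G1 X10.107 Y0.326
G1 X21.105 Y2.836
G1 X26.000 Y13.000
; layer 7
G0 Z26.000
G0 X26.000 Y13.000
G1 X21.105 Y23.164
G1 X10.107 Y25.674
G1 X1.287 Y18.640
G1 X1.287 Y7.360
G1 X10.107 Y0.326
G1 X21.105 Y2.836
G1 X26.000 Y13.000
M2 ; end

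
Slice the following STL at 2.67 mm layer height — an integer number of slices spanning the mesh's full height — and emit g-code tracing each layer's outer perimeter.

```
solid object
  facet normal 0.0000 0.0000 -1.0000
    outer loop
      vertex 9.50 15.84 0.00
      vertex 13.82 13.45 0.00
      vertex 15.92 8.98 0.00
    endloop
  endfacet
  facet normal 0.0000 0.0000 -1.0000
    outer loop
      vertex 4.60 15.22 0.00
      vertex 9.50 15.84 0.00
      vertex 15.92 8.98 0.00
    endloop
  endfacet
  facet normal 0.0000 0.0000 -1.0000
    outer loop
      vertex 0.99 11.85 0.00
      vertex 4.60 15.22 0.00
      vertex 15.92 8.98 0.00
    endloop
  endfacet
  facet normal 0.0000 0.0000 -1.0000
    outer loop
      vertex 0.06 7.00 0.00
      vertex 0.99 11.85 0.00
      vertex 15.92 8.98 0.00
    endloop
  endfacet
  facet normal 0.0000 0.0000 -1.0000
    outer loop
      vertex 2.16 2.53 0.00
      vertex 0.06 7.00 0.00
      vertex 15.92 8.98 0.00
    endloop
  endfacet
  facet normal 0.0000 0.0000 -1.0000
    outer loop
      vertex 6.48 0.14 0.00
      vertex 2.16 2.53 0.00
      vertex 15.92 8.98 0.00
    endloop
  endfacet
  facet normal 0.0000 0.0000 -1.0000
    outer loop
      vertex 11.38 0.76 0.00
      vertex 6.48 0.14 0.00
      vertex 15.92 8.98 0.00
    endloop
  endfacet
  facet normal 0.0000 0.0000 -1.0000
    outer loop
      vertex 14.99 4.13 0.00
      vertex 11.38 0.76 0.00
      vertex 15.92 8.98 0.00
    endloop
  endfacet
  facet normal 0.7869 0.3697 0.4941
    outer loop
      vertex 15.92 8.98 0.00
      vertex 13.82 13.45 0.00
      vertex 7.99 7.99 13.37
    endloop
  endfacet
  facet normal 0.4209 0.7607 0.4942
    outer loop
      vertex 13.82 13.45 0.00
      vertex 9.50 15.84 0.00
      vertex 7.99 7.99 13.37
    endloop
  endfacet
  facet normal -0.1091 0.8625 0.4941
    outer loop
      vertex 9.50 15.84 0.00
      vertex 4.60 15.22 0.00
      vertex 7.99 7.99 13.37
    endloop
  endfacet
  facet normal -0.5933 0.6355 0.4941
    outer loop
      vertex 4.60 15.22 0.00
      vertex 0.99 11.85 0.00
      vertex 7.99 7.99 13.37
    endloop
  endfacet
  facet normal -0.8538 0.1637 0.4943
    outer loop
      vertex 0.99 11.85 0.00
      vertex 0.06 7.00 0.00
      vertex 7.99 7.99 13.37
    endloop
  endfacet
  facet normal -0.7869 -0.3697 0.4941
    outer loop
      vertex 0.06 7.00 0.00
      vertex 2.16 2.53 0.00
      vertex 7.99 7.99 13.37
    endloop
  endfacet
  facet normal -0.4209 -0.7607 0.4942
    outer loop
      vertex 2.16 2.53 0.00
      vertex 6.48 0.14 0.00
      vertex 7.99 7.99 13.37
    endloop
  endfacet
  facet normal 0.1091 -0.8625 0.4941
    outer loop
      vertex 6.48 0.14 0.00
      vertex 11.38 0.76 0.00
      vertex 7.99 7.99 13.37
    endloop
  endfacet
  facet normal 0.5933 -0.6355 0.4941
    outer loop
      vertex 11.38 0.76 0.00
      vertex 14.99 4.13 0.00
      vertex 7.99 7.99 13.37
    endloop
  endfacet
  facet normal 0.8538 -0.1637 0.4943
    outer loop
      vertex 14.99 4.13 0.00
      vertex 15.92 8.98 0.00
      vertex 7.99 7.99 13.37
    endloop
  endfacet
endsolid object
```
; perimeter-only toolpath
G21 ; units = mm
G90 ; absolute positioning
G28 ; home
; layer 1
G0 Z2.67
G0 X14.33 Y8.78
G1 X12.65 Y12.36
G1 X9.20 Y14.27
G1 X5.28 Y13.77
G1 X2.39 Y11.08
G1 X1.65 Y7.20
G1 X3.33 Y3.62
G1 X6.78 Y1.71
G1 X10.70 Y2.21
G1 X13.59 Y4.90
G1 X14.33 Y8.78
; layer 2
G0 Z5.35
G0 X12.75 Y8.58
G1 X11.49 Y11.27
G1 X8.90 Y12.70
G1 X5.96 Y12.33
G1 X3.79 Y10.31
G1 X3.23 Y7.40
G1 X4.49 Y4.71
G1 X7.08 Y3.28
G1 X10.02 Y3.65
G1 X12.19 Y5.67
G1 X12.75 Y8.58
; layer 3
G0 Z8.02
G0 X11.16 Y8.39
G1 X10.32 Y10.17
G1 X8.59 Y11.13
G1 X6.63 Y10.88
G1 X5.19 Y9.53
G1 X4.82 Y7.59
G1 X5.66 Y5.81
G1 X7.39 Y4.85
G1 X9.35 Y5.10
G1 X10.79 Y6.45
G1 X11.16 Y8.39
; layer 4
G0 Z10.70
G0 X9.58 Y8.19
G1 X9.16 Y9.08
G1 X8.29 Y9.56
G1 X7.31 Y9.44
G1 X6.59 Y8.76
G1 X6.40 Y7.79
G1 X6.82 Y6.90
G1 X7.69 Y6.42
G1 X8.67 Y6.54
G1 X9.39 Y7.22
G1 X9.58 Y8.19
M2 ; end

The solid is a regular 10-sided pyramid, base circumscribed radius ≈ 7.99 mm, apex at z ≈ 13.4 mm. Slicing at Δz = 2.67 mm — 5 equal slices spanning the solid's height, so layer i sits at z = i·h/5 — gives 4 non-empty perimeters. Each is a 10-segment closed polygon; G0 lifts to the layer z and rapids to the start vertex, then G1 traces the edges. The cross-section shrinks linearly with z (the slice at the apex is degenerate and omitted).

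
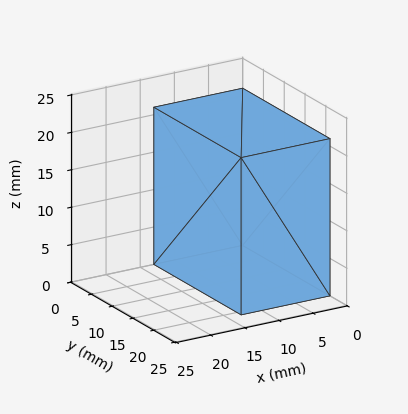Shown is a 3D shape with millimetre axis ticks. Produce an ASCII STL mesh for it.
Reading the render: the shape is a rectangular box, roughly 13 × 21 mm footprint and 21 mm tall (dimensions read to the nearest mm from the axis ticks). For the STL, each face is triangulated and given an outward normal.

solid part
  facet normal 0.0000 0.0000 -1.0000
    outer loop
      vertex 13.00 21.00 0.00
      vertex 13.00 0.00 0.00
      vertex 0.00 0.00 0.00
    endloop
  endfacet
  facet normal 0.0000 0.0000 -1.0000
    outer loop
      vertex 0.00 21.00 0.00
      vertex 13.00 21.00 0.00
      vertex 0.00 0.00 0.00
    endloop
  endfacet
  facet normal 0.0000 0.0000 1.0000
    outer loop
      vertex 0.00 0.00 21.00
      vertex 13.00 0.00 21.00
      vertex 13.00 21.00 21.00
    endloop
  endfacet
  facet normal 0.0000 0.0000 1.0000
    outer loop
      vertex 0.00 0.00 21.00
      vertex 13.00 21.00 21.00
      vertex 0.00 21.00 21.00
    endloop
  endfacet
  facet normal 0.0000 -1.0000 0.0000
    outer loop
      vertex 0.00 0.00 0.00
      vertex 13.00 0.00 0.00
      vertex 13.00 0.00 21.00
    endloop
  endfacet
  facet normal 0.0000 -1.0000 0.0000
    outer loop
      vertex 0.00 0.00 0.00
      vertex 13.00 0.00 21.00
      vertex 0.00 0.00 21.00
    endloop
  endfacet
  facet normal 0.0000 1.0000 0.0000
    outer loop
      vertex 13.00 21.00 21.00
      vertex 13.00 21.00 0.00
      vertex 0.00 21.00 0.00
    endloop
  endfacet
  facet normal 0.0000 1.0000 0.0000
    outer loop
      vertex 0.00 21.00 21.00
      vertex 13.00 21.00 21.00
      vertex 0.00 21.00 0.00
    endloop
  endfacet
  facet normal -1.0000 0.0000 0.0000
    outer loop
      vertex 0.00 21.00 21.00
      vertex 0.00 21.00 0.00
      vertex 0.00 0.00 0.00
    endloop
  endfacet
  facet normal -1.0000 0.0000 0.0000
    outer loop
      vertex 0.00 0.00 21.00
      vertex 0.00 21.00 21.00
      vertex 0.00 0.00 0.00
    endloop
  endfacet
  facet normal 1.0000 0.0000 0.0000
    outer loop
      vertex 13.00 0.00 0.00
      vertex 13.00 21.00 0.00
      vertex 13.00 21.00 21.00
    endloop
  endfacet
  facet normal 1.0000 0.0000 0.0000
    outer loop
      vertex 13.00 0.00 0.00
      vertex 13.00 21.00 21.00
      vertex 13.00 0.00 21.00
    endloop
  endfacet
endsolid part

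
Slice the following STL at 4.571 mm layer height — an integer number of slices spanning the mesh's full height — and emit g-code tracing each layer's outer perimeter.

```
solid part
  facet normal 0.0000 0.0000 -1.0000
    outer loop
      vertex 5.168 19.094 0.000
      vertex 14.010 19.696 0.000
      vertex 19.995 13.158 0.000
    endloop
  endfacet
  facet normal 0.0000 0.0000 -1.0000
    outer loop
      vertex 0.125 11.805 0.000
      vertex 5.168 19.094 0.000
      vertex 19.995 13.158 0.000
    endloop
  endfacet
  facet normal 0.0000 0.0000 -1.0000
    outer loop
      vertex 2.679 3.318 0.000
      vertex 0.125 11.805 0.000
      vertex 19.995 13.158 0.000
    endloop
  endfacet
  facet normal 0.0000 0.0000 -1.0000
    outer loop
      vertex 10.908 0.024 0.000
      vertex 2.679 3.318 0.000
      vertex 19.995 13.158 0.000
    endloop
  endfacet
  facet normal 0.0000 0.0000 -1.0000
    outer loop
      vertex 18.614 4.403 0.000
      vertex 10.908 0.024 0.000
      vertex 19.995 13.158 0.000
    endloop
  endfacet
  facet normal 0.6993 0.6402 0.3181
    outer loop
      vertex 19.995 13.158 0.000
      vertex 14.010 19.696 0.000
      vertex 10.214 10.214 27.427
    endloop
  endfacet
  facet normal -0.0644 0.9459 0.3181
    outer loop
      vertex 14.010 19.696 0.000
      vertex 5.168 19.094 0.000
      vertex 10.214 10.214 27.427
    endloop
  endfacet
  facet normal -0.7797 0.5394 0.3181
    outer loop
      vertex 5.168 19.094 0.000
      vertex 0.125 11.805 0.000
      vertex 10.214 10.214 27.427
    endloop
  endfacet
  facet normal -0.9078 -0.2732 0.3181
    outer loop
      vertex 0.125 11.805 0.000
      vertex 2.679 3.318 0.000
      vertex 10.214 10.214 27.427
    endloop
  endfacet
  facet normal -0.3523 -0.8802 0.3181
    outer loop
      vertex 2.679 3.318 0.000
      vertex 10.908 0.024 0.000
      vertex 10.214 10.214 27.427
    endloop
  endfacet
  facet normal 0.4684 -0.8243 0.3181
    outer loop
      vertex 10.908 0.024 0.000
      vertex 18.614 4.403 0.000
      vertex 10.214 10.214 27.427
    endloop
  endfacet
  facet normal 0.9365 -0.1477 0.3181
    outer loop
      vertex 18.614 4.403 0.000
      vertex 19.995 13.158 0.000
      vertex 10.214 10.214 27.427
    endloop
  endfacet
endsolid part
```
; perimeter-only toolpath
G21 ; units = mm
G90 ; absolute positioning
G28 ; home
; layer 1
G0 Z4.571
G0 X18.365 Y12.667
G1 X13.377 Y18.116
G1 X6.009 Y17.614
G1 X1.806 Y11.540
G1 X3.935 Y4.467
G1 X10.792 Y1.722
G1 X17.214 Y5.371
G1 X18.365 Y12.667
; layer 2
G0 Z9.142
G0 X16.735 Y12.177
G1 X12.745 Y16.535
G1 X6.850 Y16.134
G1 X3.488 Y11.275
G1 X5.191 Y5.617
G1 X10.677 Y3.421
G1 X15.814 Y6.340
G1 X16.735 Y12.177
; layer 3
G0 Z13.713
G0 X15.105 Y11.686
G1 X12.112 Y14.955
G1 X7.691 Y14.654
G1 X5.170 Y11.009
G1 X6.447 Y6.766
G1 X10.561 Y5.119
G1 X14.414 Y7.309
G1 X15.105 Y11.686
; layer 4
G0 Z18.285
G0 X13.474 Y11.195
G1 X11.479 Y13.375
G1 X8.532 Y13.174
G1 X6.851 Y10.744
G1 X7.702 Y7.915
G1 X10.445 Y6.817
G1 X13.014 Y8.277
G1 X13.474 Y11.195
; layer 5
G0 Z22.856
G0 X11.844 Y10.705
G1 X10.847 Y11.794
G1 X9.373 Y11.694
G1 X8.533 Y10.479
G1 X8.958 Y9.065
G1 X10.330 Y8.516
G1 X11.614 Y9.245
G1 X11.844 Y10.705
M2 ; end

The solid is a regular 7-sided pyramid, base circumscribed radius ≈ 10.2 mm, apex at z ≈ 27.4 mm. Slicing at Δz = 4.571 mm — 6 equal slices spanning the solid's height, so layer i sits at z = i·h/6 — gives 5 non-empty perimeters. Each is a 7-segment closed polygon; G0 lifts to the layer z and rapids to the start vertex, then G1 traces the edges. The cross-section shrinks linearly with z (the slice at the apex is degenerate and omitted).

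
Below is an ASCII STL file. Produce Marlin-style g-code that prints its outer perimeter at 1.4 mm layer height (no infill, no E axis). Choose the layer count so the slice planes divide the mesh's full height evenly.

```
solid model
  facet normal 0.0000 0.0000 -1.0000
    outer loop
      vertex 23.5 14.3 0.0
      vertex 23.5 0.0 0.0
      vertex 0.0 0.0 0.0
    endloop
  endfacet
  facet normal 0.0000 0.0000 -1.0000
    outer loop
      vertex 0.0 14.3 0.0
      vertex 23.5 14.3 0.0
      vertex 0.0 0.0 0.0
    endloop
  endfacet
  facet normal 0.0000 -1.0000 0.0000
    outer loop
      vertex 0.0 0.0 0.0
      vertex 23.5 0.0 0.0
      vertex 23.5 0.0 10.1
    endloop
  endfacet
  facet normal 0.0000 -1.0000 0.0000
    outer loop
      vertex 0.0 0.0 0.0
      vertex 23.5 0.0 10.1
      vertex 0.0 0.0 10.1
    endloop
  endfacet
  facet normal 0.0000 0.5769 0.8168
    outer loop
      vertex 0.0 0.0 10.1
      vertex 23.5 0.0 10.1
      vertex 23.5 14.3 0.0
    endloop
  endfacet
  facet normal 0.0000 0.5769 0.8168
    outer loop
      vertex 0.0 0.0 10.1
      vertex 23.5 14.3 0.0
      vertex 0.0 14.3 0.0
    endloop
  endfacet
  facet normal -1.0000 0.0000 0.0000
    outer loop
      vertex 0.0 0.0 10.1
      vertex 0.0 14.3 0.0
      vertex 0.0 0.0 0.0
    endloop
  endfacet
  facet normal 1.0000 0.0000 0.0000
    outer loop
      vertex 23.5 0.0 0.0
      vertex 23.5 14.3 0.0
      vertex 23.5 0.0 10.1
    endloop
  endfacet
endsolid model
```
; perimeter-only toolpath
G21 ; units = mm
G90 ; absolute positioning
G28 ; home
; layer 1
G0 Z1.4
G0 X0.0 Y0.0
G1 X23.5 Y0.0
G1 X23.5 Y12.3
G1 X0.0 Y12.3
G1 X0.0 Y0.0
; layer 2
G0 Z2.9
G0 X0.0 Y0.0
G1 X23.5 Y0.0
G1 X23.5 Y10.2
G1 X0.0 Y10.2
G1 X0.0 Y0.0
; layer 3
G0 Z4.3
G0 X0.0 Y0.0
G1 X23.5 Y0.0
G1 X23.5 Y8.2
G1 X0.0 Y8.2
G1 X0.0 Y0.0
; layer 4
G0 Z5.8
G0 X0.0 Y0.0
G1 X23.5 Y0.0
G1 X23.5 Y6.1
G1 X0.0 Y6.1
G1 X0.0 Y0.0
; layer 5
G0 Z7.2
G0 X0.0 Y0.0
G1 X23.5 Y0.0
G1 X23.5 Y4.1
G1 X0.0 Y4.1
G1 X0.0 Y0.0
; layer 6
G0 Z8.7
G0 X0.0 Y0.0
G1 X23.5 Y0.0
G1 X23.5 Y2.0
G1 X0.0 Y2.0
G1 X0.0 Y0.0
M2 ; end

The solid is a wedge (ramp): 23.5 × 14.3 mm base, rising to 10.1 mm along the y=0 edge and sloping linearly to z=0 at y=14.3. Slicing at Δz = 1.4 mm — 7 equal slices spanning the solid's height, so layer i sits at z = i·h/7 — gives 6 non-empty perimeters. Each is a 4-segment closed polygon; G0 lifts to the layer z and rapids to the start vertex, then G1 traces the edges. The cross-section shrinks linearly with z (the slice at the apex is degenerate and omitted).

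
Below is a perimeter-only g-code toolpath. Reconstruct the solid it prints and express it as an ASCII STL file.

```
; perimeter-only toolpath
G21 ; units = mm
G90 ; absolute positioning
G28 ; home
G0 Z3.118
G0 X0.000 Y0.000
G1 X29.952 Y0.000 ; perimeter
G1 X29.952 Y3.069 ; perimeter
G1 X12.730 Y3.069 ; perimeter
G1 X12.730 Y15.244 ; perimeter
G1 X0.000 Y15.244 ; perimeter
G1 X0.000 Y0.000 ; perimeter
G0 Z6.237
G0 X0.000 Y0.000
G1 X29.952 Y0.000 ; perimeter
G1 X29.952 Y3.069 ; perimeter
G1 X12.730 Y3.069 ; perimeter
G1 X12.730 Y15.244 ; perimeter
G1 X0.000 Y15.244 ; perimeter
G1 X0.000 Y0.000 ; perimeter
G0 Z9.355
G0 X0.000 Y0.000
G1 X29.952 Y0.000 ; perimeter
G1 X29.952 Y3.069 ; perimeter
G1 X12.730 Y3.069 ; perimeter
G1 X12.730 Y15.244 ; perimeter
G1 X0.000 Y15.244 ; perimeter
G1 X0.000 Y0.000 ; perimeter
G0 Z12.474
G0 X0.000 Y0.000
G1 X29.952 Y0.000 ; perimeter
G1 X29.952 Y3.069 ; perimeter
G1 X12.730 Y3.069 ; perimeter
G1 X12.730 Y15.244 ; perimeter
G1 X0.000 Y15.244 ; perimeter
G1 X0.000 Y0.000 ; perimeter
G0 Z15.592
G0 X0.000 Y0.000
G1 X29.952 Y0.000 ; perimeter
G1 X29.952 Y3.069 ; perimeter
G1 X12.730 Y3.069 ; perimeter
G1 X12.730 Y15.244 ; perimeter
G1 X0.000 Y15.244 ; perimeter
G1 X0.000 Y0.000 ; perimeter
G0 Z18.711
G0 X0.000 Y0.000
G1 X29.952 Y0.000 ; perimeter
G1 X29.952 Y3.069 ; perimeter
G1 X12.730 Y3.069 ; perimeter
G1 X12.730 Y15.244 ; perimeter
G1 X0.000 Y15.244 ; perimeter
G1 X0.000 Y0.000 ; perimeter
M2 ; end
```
solid part
  facet normal 0.0000 0.0000 -1.0000
    outer loop
      vertex 29.952 3.069 0.000
      vertex 29.952 0.000 0.000
      vertex 0.000 0.000 0.000
    endloop
  endfacet
  facet normal 0.0000 0.0000 -1.0000
    outer loop
      vertex 12.730 3.069 0.000
      vertex 29.952 3.069 0.000
      vertex 0.000 0.000 0.000
    endloop
  endfacet
  facet normal 0.0000 0.0000 -1.0000
    outer loop
      vertex 12.730 15.244 0.000
      vertex 12.730 3.069 0.000
      vertex 0.000 0.000 0.000
    endloop
  endfacet
  facet normal 0.0000 0.0000 -1.0000
    outer loop
      vertex 0.000 15.244 0.000
      vertex 12.730 15.244 0.000
      vertex 0.000 0.000 0.000
    endloop
  endfacet
  facet normal 0.0000 0.0000 1.0000
    outer loop
      vertex 0.000 0.000 18.711
      vertex 29.952 0.000 18.711
      vertex 29.952 3.069 18.711
    endloop
  endfacet
  facet normal 0.0000 0.0000 1.0000
    outer loop
      vertex 0.000 0.000 18.711
      vertex 29.952 3.069 18.711
      vertex 12.730 3.069 18.711
    endloop
  endfacet
  facet normal 0.0000 0.0000 1.0000
    outer loop
      vertex 0.000 0.000 18.711
      vertex 12.730 3.069 18.711
      vertex 12.730 15.244 18.711
    endloop
  endfacet
  facet normal 0.0000 0.0000 1.0000
    outer loop
      vertex 0.000 0.000 18.711
      vertex 12.730 15.244 18.711
      vertex 0.000 15.244 18.711
    endloop
  endfacet
  facet normal 0.0000 -1.0000 0.0000
    outer loop
      vertex 0.000 0.000 0.000
      vertex 29.952 0.000 0.000
      vertex 29.952 0.000 18.711
    endloop
  endfacet
  facet normal 0.0000 -1.0000 0.0000
    outer loop
      vertex 0.000 0.000 0.000
      vertex 29.952 0.000 18.711
      vertex 0.000 0.000 18.711
    endloop
  endfacet
  facet normal 1.0000 0.0000 0.0000
    outer loop
      vertex 29.952 0.000 0.000
      vertex 29.952 3.069 0.000
      vertex 29.952 3.069 18.711
    endloop
  endfacet
  facet normal 1.0000 0.0000 0.0000
    outer loop
      vertex 29.952 0.000 0.000
      vertex 29.952 3.069 18.711
      vertex 29.952 0.000 18.711
    endloop
  endfacet
  facet normal 0.0000 1.0000 0.0000
    outer loop
      vertex 29.952 3.069 0.000
      vertex 12.730 3.069 0.000
      vertex 12.730 3.069 18.711
    endloop
  endfacet
  facet normal 0.0000 1.0000 0.0000
    outer loop
      vertex 29.952 3.069 0.000
      vertex 12.730 3.069 18.711
      vertex 29.952 3.069 18.711
    endloop
  endfacet
  facet normal 1.0000 0.0000 0.0000
    outer loop
      vertex 12.730 3.069 0.000
      vertex 12.730 15.244 0.000
      vertex 12.730 15.244 18.711
    endloop
  endfacet
  facet normal 1.0000 0.0000 0.0000
    outer loop
      vertex 12.730 3.069 0.000
      vertex 12.730 15.244 18.711
      vertex 12.730 3.069 18.711
    endloop
  endfacet
  facet normal 0.0000 1.0000 0.0000
    outer loop
      vertex 12.730 15.244 0.000
      vertex 0.000 15.244 0.000
      vertex 0.000 15.244 18.711
    endloop
  endfacet
  facet normal 0.0000 1.0000 0.0000
    outer loop
      vertex 12.730 15.244 0.000
      vertex 0.000 15.244 18.711
      vertex 12.730 15.244 18.711
    endloop
  endfacet
  facet normal -1.0000 0.0000 0.0000
    outer loop
      vertex 0.000 15.244 0.000
      vertex 0.000 0.000 0.000
      vertex 0.000 0.000 18.711
    endloop
  endfacet
  facet normal -1.0000 0.0000 0.0000
    outer loop
      vertex 0.000 15.244 0.000
      vertex 0.000 0.000 18.711
      vertex 0.000 15.244 18.711
    endloop
  endfacet
endsolid part

The G0 Z moves step by Δz≈3.118 mm. Every layer's G1 loop is the same polygon, so the solid is a straight extrusion of it from z=0 to z≈18.7. Closing with flat bottom and top caps and triangulating gives 20 facets — an L-shaped prism: outer 30 × 15.2 mm, arm thicknesses ≈ 3.07 mm (horizontal) and 12.7 mm (vertical), extruded 18.7 mm in z.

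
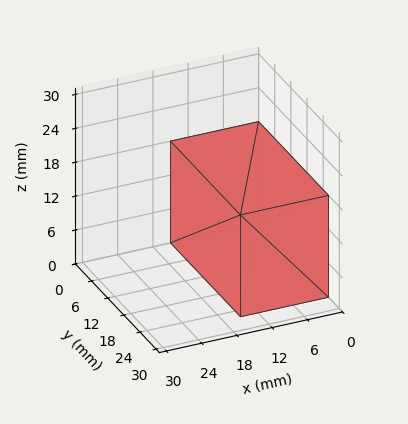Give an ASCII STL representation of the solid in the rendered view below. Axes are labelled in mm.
Reading the render: the shape is a rectangular box, roughly 15 × 26 mm footprint and 18 mm tall (dimensions read to the nearest mm from the axis ticks). For the STL, each face is triangulated and given an outward normal.

solid part
  facet normal 0.0000 0.0000 -1.0000
    outer loop
      vertex 15.000 26.000 0.000
      vertex 15.000 0.000 0.000
      vertex 0.000 0.000 0.000
    endloop
  endfacet
  facet normal 0.0000 0.0000 -1.0000
    outer loop
      vertex 0.000 26.000 0.000
      vertex 15.000 26.000 0.000
      vertex 0.000 0.000 0.000
    endloop
  endfacet
  facet normal 0.0000 0.0000 1.0000
    outer loop
      vertex 0.000 0.000 18.000
      vertex 15.000 0.000 18.000
      vertex 15.000 26.000 18.000
    endloop
  endfacet
  facet normal 0.0000 0.0000 1.0000
    outer loop
      vertex 0.000 0.000 18.000
      vertex 15.000 26.000 18.000
      vertex 0.000 26.000 18.000
    endloop
  endfacet
  facet normal 0.0000 -1.0000 0.0000
    outer loop
      vertex 0.000 0.000 0.000
      vertex 15.000 0.000 0.000
      vertex 15.000 0.000 18.000
    endloop
  endfacet
  facet normal 0.0000 -1.0000 0.0000
    outer loop
      vertex 0.000 0.000 0.000
      vertex 15.000 0.000 18.000
      vertex 0.000 0.000 18.000
    endloop
  endfacet
  facet normal 0.0000 1.0000 0.0000
    outer loop
      vertex 15.000 26.000 18.000
      vertex 15.000 26.000 0.000
      vertex 0.000 26.000 0.000
    endloop
  endfacet
  facet normal 0.0000 1.0000 0.0000
    outer loop
      vertex 0.000 26.000 18.000
      vertex 15.000 26.000 18.000
      vertex 0.000 26.000 0.000
    endloop
  endfacet
  facet normal -1.0000 0.0000 0.0000
    outer loop
      vertex 0.000 26.000 18.000
      vertex 0.000 26.000 0.000
      vertex 0.000 0.000 0.000
    endloop
  endfacet
  facet normal -1.0000 0.0000 0.0000
    outer loop
      vertex 0.000 0.000 18.000
      vertex 0.000 26.000 18.000
      vertex 0.000 0.000 0.000
    endloop
  endfacet
  facet normal 1.0000 0.0000 0.0000
    outer loop
      vertex 15.000 0.000 0.000
      vertex 15.000 26.000 0.000
      vertex 15.000 26.000 18.000
    endloop
  endfacet
  facet normal 1.0000 0.0000 0.0000
    outer loop
      vertex 15.000 0.000 0.000
      vertex 15.000 26.000 18.000
      vertex 15.000 0.000 18.000
    endloop
  endfacet
endsolid part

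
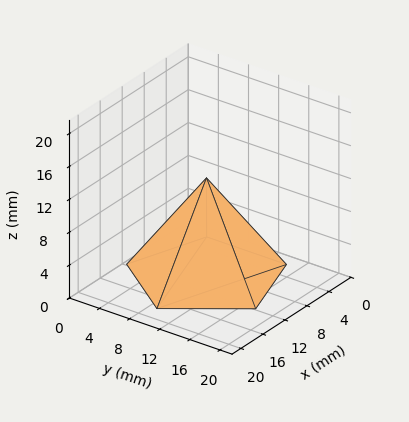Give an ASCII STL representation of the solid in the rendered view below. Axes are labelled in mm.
Reading the render: the shape is a regular 5-sided pyramid, base circumscribed radius ≈ 9 mm, apex at z ≈ 12 mm (dimensions read to the nearest mm from the axis ticks). For the STL, each face is triangulated and given an outward normal.

solid part
  facet normal 0.0000 0.0000 -1.0000
    outer loop
      vertex 1.719 14.290 0.000
      vertex 11.781 17.560 0.000
      vertex 18.000 9.000 0.000
    endloop
  endfacet
  facet normal 0.0000 0.0000 -1.0000
    outer loop
      vertex 1.719 3.710 0.000
      vertex 1.719 14.290 0.000
      vertex 18.000 9.000 0.000
    endloop
  endfacet
  facet normal 0.0000 0.0000 -1.0000
    outer loop
      vertex 11.781 0.440 0.000
      vertex 1.719 3.710 0.000
      vertex 18.000 9.000 0.000
    endloop
  endfacet
  facet normal 0.6917 0.5025 0.5187
    outer loop
      vertex 18.000 9.000 0.000
      vertex 11.781 17.560 0.000
      vertex 9.000 9.000 12.000
    endloop
  endfacet
  facet normal -0.2642 0.8131 0.5188
    outer loop
      vertex 11.781 17.560 0.000
      vertex 1.719 14.290 0.000
      vertex 9.000 9.000 12.000
    endloop
  endfacet
  facet normal -0.8549 0.0000 0.5187
    outer loop
      vertex 1.719 14.290 0.000
      vertex 1.719 3.710 0.000
      vertex 9.000 9.000 12.000
    endloop
  endfacet
  facet normal -0.2642 -0.8131 0.5188
    outer loop
      vertex 1.719 3.710 0.000
      vertex 11.781 0.440 0.000
      vertex 9.000 9.000 12.000
    endloop
  endfacet
  facet normal 0.6917 -0.5025 0.5187
    outer loop
      vertex 11.781 0.440 0.000
      vertex 18.000 9.000 0.000
      vertex 9.000 9.000 12.000
    endloop
  endfacet
endsolid part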